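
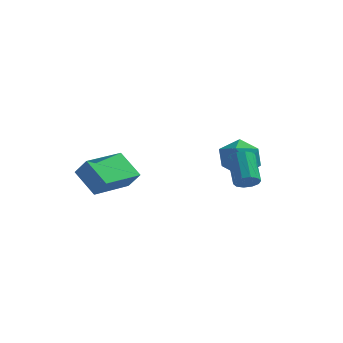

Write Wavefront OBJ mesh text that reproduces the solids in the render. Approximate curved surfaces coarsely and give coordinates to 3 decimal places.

v -4.035 -3.86 -0.241
v -5.075 -3.294 0.68
v -3.177 -2.006 -0.413
v -4.218 -1.44 0.508
v -3.442 -4.06 0.552
v -4.483 -3.494 1.473
v -2.585 -2.206 0.38
v -3.625 -1.64 1.301
v 1.445 -0.128 -0.415
v 1.926 -0.19 -0.079
v 1.376 0.927 0.911
v 0.895 0.988 0.575
v 1.995 0.067 -0.329
v 1.446 1.183 0.661
v 1.854 0.248 -0.612
v 1.305 1.364 0.378
v 1.557 0.286 -0.82
v 1.007 1.402 0.17
v 1.217 0.166 -0.873
v 0.667 1.282 0.117
v 0.964 -0.067 -0.751
v 0.414 1.05 0.239
v 0.894 -0.323 -0.501
v 0.345 0.793 0.489
v 1.035 -0.504 -0.218
v 0.486 0.612 0.772
v 1.333 -0.542 -0.01
v 0.783 0.574 0.98
v 1.673 -0.422 0.043
v 1.123 0.694 1.033
v -0.062 2.823 0.105
v 0.576 2.642 -0.725
v 0.524 1.398 0.865
v 1.162 1.217 0.035
v 1.353 2.037 0.683
v 0.991 2.917 0.213
v 0.109 1.123 -0.073
v -0.253 2.003 -0.543
v 0.682 1.591 -0.835
v 1.45 2.156 -0.368
v -0.35 1.884 0.508
v 0.418 2.449 0.975
f 2 4 1
f 5 2 1
f 1 4 3
f 3 5 1
f 2 8 4
f 6 2 5
f 6 8 2
f 4 8 3
f 7 5 3
f 3 8 7
f 7 6 5
f 8 6 7
f 10 9 13
f 10 13 11
f 11 13 14
f 11 14 12
f 13 9 15
f 13 15 14
f 14 15 16
f 14 16 12
f 15 9 17
f 15 17 16
f 16 17 18
f 16 18 12
f 17 9 19
f 17 19 18
f 18 19 20
f 18 20 12
f 19 9 21
f 19 21 20
f 20 21 22
f 20 22 12
f 21 9 23
f 21 23 22
f 22 23 24
f 22 24 12
f 23 9 25
f 23 25 24
f 24 25 26
f 24 26 12
f 25 9 27
f 25 27 26
f 26 27 28
f 26 28 12
f 27 9 29
f 27 29 28
f 28 29 30
f 28 30 12
f 29 9 10
f 29 10 30
f 30 10 11
f 30 11 12
f 31 42 36
f 31 36 32
f 31 32 38
f 31 38 41
f 31 41 42
f 32 36 40
f 36 42 35
f 42 41 33
f 41 38 37
f 38 32 39
f 34 40 35
f 34 35 33
f 34 33 37
f 34 37 39
f 34 39 40
f 35 40 36
f 33 35 42
f 37 33 41
f 39 37 38
f 40 39 32



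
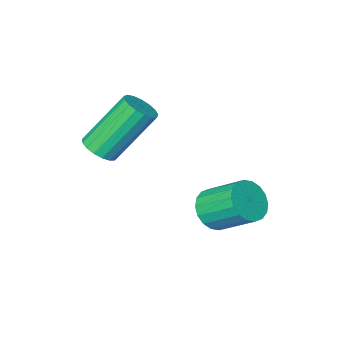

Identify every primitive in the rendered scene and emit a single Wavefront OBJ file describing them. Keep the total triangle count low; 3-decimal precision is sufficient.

v -0.694 1.504 -0.045
v -0.408 1.188 0.234
v -1.399 1.501 1.605
v -1.686 1.816 1.325
v -0.3 1.405 0.262
v -1.291 1.718 1.633
v -0.283 1.645 0.22
v -1.274 1.958 1.591
v -0.36 1.853 0.117
v -1.351 2.165 1.488
v -0.514 1.98 -0.023
v -1.505 2.293 1.347
v -0.709 1.998 -0.168
v -1.7 2.311 1.202
v -0.901 1.903 -0.286
v -1.892 2.216 1.085
v -1.045 1.717 -0.348
v -2.036 2.03 1.023
v -1.11 1.482 -0.341
v -2.101 1.794 1.03
v -1.079 1.251 -0.266
v -2.07 1.564 1.105
v -0.96 1.079 -0.14
v -1.951 1.391 1.23
v -0.78 1.004 0.007
v -1.771 1.316 1.377
v -0.581 1.043 0.142
v -1.572 1.356 1.512
v -2.79 3.375 -1.873
v -2.212 3.565 -1.756
v -2.651 4.455 -1.029
v -3.23 4.265 -1.147
v -2.281 3.713 -1.978
v -2.72 4.602 -1.251
v -2.451 3.794 -2.18
v -2.89 4.683 -1.453
v -2.688 3.792 -2.321
v -3.127 4.681 -1.594
v -2.945 3.707 -2.374
v -3.385 4.597 -1.647
v -3.172 3.557 -2.327
v -3.612 4.447 -1.6
v -3.323 3.371 -2.19
v -3.763 4.26 -1.464
v -3.369 3.185 -1.991
v -3.808 4.075 -1.264
v -3.3 3.038 -1.769
v -3.739 3.927 -1.042
v -3.13 2.957 -1.567
v -3.569 3.846 -0.84
v -2.893 2.959 -1.426
v -3.332 3.848 -0.699
v -2.635 3.043 -1.373
v -3.075 3.933 -0.646
v -2.408 3.193 -1.42
v -2.848 4.083 -0.693
v -2.257 3.38 -1.556
v -2.697 4.269 -0.83
f 2 1 5
f 2 5 3
f 3 5 6
f 3 6 4
f 5 1 7
f 5 7 6
f 6 7 8
f 6 8 4
f 7 1 9
f 7 9 8
f 8 9 10
f 8 10 4
f 9 1 11
f 9 11 10
f 10 11 12
f 10 12 4
f 11 1 13
f 11 13 12
f 12 13 14
f 12 14 4
f 13 1 15
f 13 15 14
f 14 15 16
f 14 16 4
f 15 1 17
f 15 17 16
f 16 17 18
f 16 18 4
f 17 1 19
f 17 19 18
f 18 19 20
f 18 20 4
f 19 1 21
f 19 21 20
f 20 21 22
f 20 22 4
f 21 1 23
f 21 23 22
f 22 23 24
f 22 24 4
f 23 1 25
f 23 25 24
f 24 25 26
f 24 26 4
f 25 1 27
f 25 27 26
f 26 27 28
f 26 28 4
f 27 1 2
f 27 2 28
f 28 2 3
f 28 3 4
f 30 29 33
f 30 33 31
f 31 33 34
f 31 34 32
f 33 29 35
f 33 35 34
f 34 35 36
f 34 36 32
f 35 29 37
f 35 37 36
f 36 37 38
f 36 38 32
f 37 29 39
f 37 39 38
f 38 39 40
f 38 40 32
f 39 29 41
f 39 41 40
f 40 41 42
f 40 42 32
f 41 29 43
f 41 43 42
f 42 43 44
f 42 44 32
f 43 29 45
f 43 45 44
f 44 45 46
f 44 46 32
f 45 29 47
f 45 47 46
f 46 47 48
f 46 48 32
f 47 29 49
f 47 49 48
f 48 49 50
f 48 50 32
f 49 29 51
f 49 51 50
f 50 51 52
f 50 52 32
f 51 29 53
f 51 53 52
f 52 53 54
f 52 54 32
f 53 29 55
f 53 55 54
f 54 55 56
f 54 56 32
f 55 29 57
f 55 57 56
f 56 57 58
f 56 58 32
f 57 29 30
f 57 30 58
f 58 30 31
f 58 31 32



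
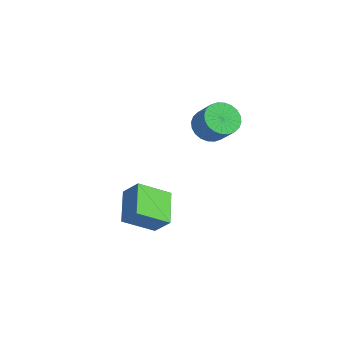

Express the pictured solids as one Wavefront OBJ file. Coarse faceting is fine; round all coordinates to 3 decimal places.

v 2.127 -2.934 -2.539
v 0.898 -1.692 -1.819
v 2.925 -1.549 -3.566
v 1.695 -0.307 -2.846
v 2.925 -2.693 -1.594
v 1.695 -1.451 -0.874
v 3.722 -1.308 -2.621
v 2.493 -0.066 -1.901
v 3.297 1.638 2.513
v 3.955 2.052 1.985
v 4.922 1.937 3.1
v 4.263 1.522 3.627
v 3.801 2.342 2.148
v 4.768 2.227 3.263
v 3.571 2.525 2.367
v 4.537 2.41 3.482
v 3.298 2.573 2.608
v 4.265 2.457 3.723
v 3.026 2.478 2.835
v 3.992 2.363 3.95
v 2.794 2.256 3.012
v 3.761 2.14 4.127
v 2.64 1.939 3.113
v 3.606 1.823 4.228
v 2.585 1.576 3.123
v 3.551 1.461 4.238
v 2.638 1.223 3.04
v 3.605 1.108 4.155
v 2.792 0.933 2.877
v 3.759 0.818 3.992
v 3.023 0.75 2.658
v 3.989 0.635 3.773
v 3.295 0.703 2.417
v 4.262 0.587 3.532
v 3.568 0.797 2.19
v 4.534 0.682 3.305
v 3.799 1.02 2.013
v 4.766 0.904 3.128
v 3.954 1.337 1.912
v 4.92 1.221 3.027
v 4.009 1.699 1.902
v 4.975 1.584 3.017
f 2 4 1
f 5 2 1
f 1 4 3
f 3 5 1
f 2 8 4
f 6 2 5
f 6 8 2
f 4 8 3
f 7 5 3
f 3 8 7
f 7 6 5
f 8 6 7
f 10 9 13
f 10 13 11
f 11 13 14
f 11 14 12
f 13 9 15
f 13 15 14
f 14 15 16
f 14 16 12
f 15 9 17
f 15 17 16
f 16 17 18
f 16 18 12
f 17 9 19
f 17 19 18
f 18 19 20
f 18 20 12
f 19 9 21
f 19 21 20
f 20 21 22
f 20 22 12
f 21 9 23
f 21 23 22
f 22 23 24
f 22 24 12
f 23 9 25
f 23 25 24
f 24 25 26
f 24 26 12
f 25 9 27
f 25 27 26
f 26 27 28
f 26 28 12
f 27 9 29
f 27 29 28
f 28 29 30
f 28 30 12
f 29 9 31
f 29 31 30
f 30 31 32
f 30 32 12
f 31 9 33
f 31 33 32
f 32 33 34
f 32 34 12
f 33 9 35
f 33 35 34
f 34 35 36
f 34 36 12
f 35 9 37
f 35 37 36
f 36 37 38
f 36 38 12
f 37 9 39
f 37 39 38
f 38 39 40
f 38 40 12
f 39 9 41
f 39 41 40
f 40 41 42
f 40 42 12
f 41 9 10
f 41 10 42
f 42 10 11
f 42 11 12



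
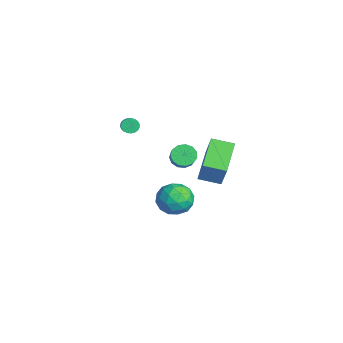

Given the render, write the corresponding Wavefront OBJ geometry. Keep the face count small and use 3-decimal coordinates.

v -2.224 1.396 -0.495
v -1.818 0.972 -1.008
v -1.01 0.839 -0.258
v -1.416 1.264 0.255
v -1.694 1.39 -1.067
v -0.886 1.257 -0.318
v -1.739 1.809 -0.945
v -0.931 1.677 -0.195
v -1.938 2.098 -0.679
v -1.13 1.965 0.07
v -2.227 2.164 -0.355
v -1.419 2.031 0.394
v -2.516 1.986 -0.076
v -1.708 1.853 0.674
v -2.712 1.621 0.071
v -1.904 1.488 0.82
v -2.753 1.185 0.038
v -1.945 1.052 0.787
v -2.626 0.815 -0.164
v -1.818 0.683 0.585
v -2.372 0.631 -0.471
v -1.564 0.498 0.278
v -2.07 0.689 -0.786
v -1.262 0.557 -0.036
v 3.063 0.81 1.377
v 1.42 1.745 2.336
v 3.58 2.021 1.08
v 1.937 2.957 2.039
v 4.123 0.803 3.201
v 2.48 1.739 4.16
v 4.64 2.015 2.904
v 2.997 2.95 3.863
v -0.974 1.103 -2.832
v -0.291 1.294 -1.879
v -0.029 -0.534 -3.181
v 0.654 -0.343 -2.228
v -0.496 -0.605 -2.091
v -1.081 0.406 -1.875
v 0.761 0.354 -3.185
v 0.176 1.365 -2.969
v 0.781 0.831 -2.097
v 0.004 0.238 -1.421
v -0.324 0.522 -3.639
v -1.101 -0.071 -2.963
v -0.716 1.342 -2.325
v 0.396 -0.582 -2.735
v -0.281 -0.737 -2.655
v 0.121 -0.624 -2.095
v -1.18 0.82 -2.323
v -0.778 0.933 -1.763
v -0.899 -0.184 -1.887
v 0.458 -0.173 -3.297
v 0.86 -0.06 -2.737
v -0.441 1.384 -2.965
v -0.039 1.497 -2.405
v 0.579 0.944 -3.173
v 0.316 1.183 -1.893
v 0.872 0.22 -2.098
v 0.934 0.63 -2.66
v 0.591 1.224 -2.533
v -0.141 0.834 -1.495
v 0.415 -0.128 -1.701
v -0.261 -0.282 -1.62
v -0.605 0.312 -1.493
v 0.49 0.562 -1.623
v -0.735 0.888 -3.359
v -0.179 -0.074 -3.565
v 0.285 0.448 -3.567
v -0.059 1.042 -3.44
v -1.192 0.54 -2.962
v -0.636 -0.423 -3.167
v -0.911 -0.464 -2.527
v -1.254 0.13 -2.4
v -0.81 0.198 -3.437
v -4.578 -1.193 1.168
v -4.32 -0.8 0.903
v -2.584 -1.154 2.066
v -2.842 -1.547 2.332
v -4.412 -0.688 1.074
v -2.676 -1.042 2.238
v -4.533 -0.663 1.262
v -2.796 -1.017 2.425
v -4.662 -0.73 1.434
v -2.925 -1.084 2.597
v -4.776 -0.877 1.559
v -3.039 -1.231 2.723
v -4.856 -1.079 1.617
v -3.119 -1.433 2.781
v -4.888 -1.3 1.598
v -3.151 -1.654 2.761
v -4.866 -1.503 1.504
v -3.13 -1.857 2.667
v -4.795 -1.652 1.352
v -3.058 -2.006 2.515
v -4.686 -1.722 1.169
v -2.95 -2.076 2.332
v -4.559 -1.701 0.985
v -2.822 -2.055 2.148
v -4.435 -1.591 0.833
v -2.698 -1.945 1.996
v -4.336 -1.413 0.739
v -2.599 -1.767 1.902
v -4.278 -1.197 0.719
v -2.542 -1.551 1.883
v -4.273 -0.98 0.777
v -2.536 -1.334 1.941
f 2 1 5
f 2 5 3
f 3 5 6
f 3 6 4
f 5 1 7
f 5 7 6
f 6 7 8
f 6 8 4
f 7 1 9
f 7 9 8
f 8 9 10
f 8 10 4
f 9 1 11
f 9 11 10
f 10 11 12
f 10 12 4
f 11 1 13
f 11 13 12
f 12 13 14
f 12 14 4
f 13 1 15
f 13 15 14
f 14 15 16
f 14 16 4
f 15 1 17
f 15 17 16
f 16 17 18
f 16 18 4
f 17 1 19
f 17 19 18
f 18 19 20
f 18 20 4
f 19 1 21
f 19 21 20
f 20 21 22
f 20 22 4
f 21 1 23
f 21 23 22
f 22 23 24
f 22 24 4
f 23 1 2
f 23 2 24
f 24 2 3
f 24 3 4
f 26 28 25
f 29 26 25
f 25 28 27
f 27 29 25
f 26 32 28
f 30 26 29
f 30 32 26
f 28 32 27
f 31 29 27
f 27 32 31
f 31 30 29
f 32 30 31
f 33 70 49
f 70 44 73
f 49 73 38
f 70 73 49
f 33 49 45
f 49 38 50
f 45 50 34
f 49 50 45
f 33 45 54
f 45 34 55
f 54 55 40
f 45 55 54
f 33 54 66
f 54 40 69
f 66 69 43
f 54 69 66
f 33 66 70
f 66 43 74
f 70 74 44
f 66 74 70
f 34 50 61
f 50 38 64
f 61 64 42
f 50 64 61
f 38 73 51
f 73 44 72
f 51 72 37
f 73 72 51
f 44 74 71
f 74 43 67
f 71 67 35
f 74 67 71
f 43 69 68
f 69 40 56
f 68 56 39
f 69 56 68
f 40 55 60
f 55 34 57
f 60 57 41
f 55 57 60
f 36 62 48
f 62 42 63
f 48 63 37
f 62 63 48
f 36 48 46
f 48 37 47
f 46 47 35
f 48 47 46
f 36 46 53
f 46 35 52
f 53 52 39
f 46 52 53
f 36 53 58
f 53 39 59
f 58 59 41
f 53 59 58
f 36 58 62
f 58 41 65
f 62 65 42
f 58 65 62
f 37 63 51
f 63 42 64
f 51 64 38
f 63 64 51
f 35 47 71
f 47 37 72
f 71 72 44
f 47 72 71
f 39 52 68
f 52 35 67
f 68 67 43
f 52 67 68
f 41 59 60
f 59 39 56
f 60 56 40
f 59 56 60
f 42 65 61
f 65 41 57
f 61 57 34
f 65 57 61
f 76 75 79
f 76 79 77
f 77 79 80
f 77 80 78
f 79 75 81
f 79 81 80
f 80 81 82
f 80 82 78
f 81 75 83
f 81 83 82
f 82 83 84
f 82 84 78
f 83 75 85
f 83 85 84
f 84 85 86
f 84 86 78
f 85 75 87
f 85 87 86
f 86 87 88
f 86 88 78
f 87 75 89
f 87 89 88
f 88 89 90
f 88 90 78
f 89 75 91
f 89 91 90
f 90 91 92
f 90 92 78
f 91 75 93
f 91 93 92
f 92 93 94
f 92 94 78
f 93 75 95
f 93 95 94
f 94 95 96
f 94 96 78
f 95 75 97
f 95 97 96
f 96 97 98
f 96 98 78
f 97 75 99
f 97 99 98
f 98 99 100
f 98 100 78
f 99 75 101
f 99 101 100
f 100 101 102
f 100 102 78
f 101 75 103
f 101 103 102
f 102 103 104
f 102 104 78
f 103 75 105
f 103 105 104
f 104 105 106
f 104 106 78
f 105 75 76
f 105 76 106
f 106 76 77
f 106 77 78



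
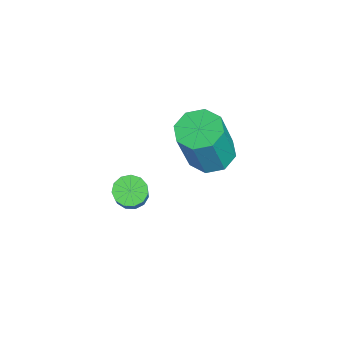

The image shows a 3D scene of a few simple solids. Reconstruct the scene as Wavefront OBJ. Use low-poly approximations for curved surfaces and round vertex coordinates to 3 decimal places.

v -0.079 1.095 -0.56
v 0.213 1.486 -0.79
v 1.552 1.496 0.93
v 1.259 1.105 1.16
v -0 1.626 -0.625
v 1.338 1.635 1.096
v -0.239 1.597 -0.438
v 1.099 1.606 1.282
v -0.428 1.408 -0.291
v 0.911 1.418 1.429
v -0.505 1.121 -0.229
v 0.834 1.13 1.491
v -0.448 0.825 -0.272
v 0.891 0.834 1.448
v -0.273 0.615 -0.407
v 1.066 0.624 1.314
v -0.037 0.558 -0.59
v 1.302 0.567 1.13
v 0.185 0.671 -0.764
v 1.524 0.68 0.956
v 0.324 0.919 -0.873
v 1.663 0.928 0.847
v 0.334 1.223 -0.883
v 1.673 1.232 0.838
v -2.719 3.577 -1.306
v -1.969 3.381 -1.575
v -1.392 2.967 0.337
v -2.141 3.163 0.606
v -2.02 3.989 -1.428
v -1.443 3.575 0.484
v -2.48 4.356 -1.21
v -1.903 3.942 0.703
v -3.08 4.266 -1.048
v -2.503 3.852 0.864
v -3.468 3.773 -1.037
v -2.891 3.359 0.875
v -3.417 3.165 -1.184
v -2.84 2.751 0.728
v -2.957 2.798 -1.403
v -2.38 2.384 0.51
v -2.357 2.888 -1.564
v -1.78 2.474 0.348
f 2 1 5
f 2 5 3
f 3 5 6
f 3 6 4
f 5 1 7
f 5 7 6
f 6 7 8
f 6 8 4
f 7 1 9
f 7 9 8
f 8 9 10
f 8 10 4
f 9 1 11
f 9 11 10
f 10 11 12
f 10 12 4
f 11 1 13
f 11 13 12
f 12 13 14
f 12 14 4
f 13 1 15
f 13 15 14
f 14 15 16
f 14 16 4
f 15 1 17
f 15 17 16
f 16 17 18
f 16 18 4
f 17 1 19
f 17 19 18
f 18 19 20
f 18 20 4
f 19 1 21
f 19 21 20
f 20 21 22
f 20 22 4
f 21 1 23
f 21 23 22
f 22 23 24
f 22 24 4
f 23 1 2
f 23 2 24
f 24 2 3
f 24 3 4
f 26 25 29
f 26 29 27
f 27 29 30
f 27 30 28
f 29 25 31
f 29 31 30
f 30 31 32
f 30 32 28
f 31 25 33
f 31 33 32
f 32 33 34
f 32 34 28
f 33 25 35
f 33 35 34
f 34 35 36
f 34 36 28
f 35 25 37
f 35 37 36
f 36 37 38
f 36 38 28
f 37 25 39
f 37 39 38
f 38 39 40
f 38 40 28
f 39 25 41
f 39 41 40
f 40 41 42
f 40 42 28
f 41 25 26
f 41 26 42
f 42 26 27
f 42 27 28



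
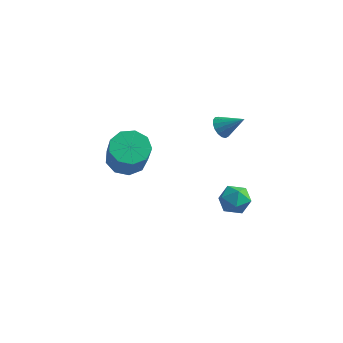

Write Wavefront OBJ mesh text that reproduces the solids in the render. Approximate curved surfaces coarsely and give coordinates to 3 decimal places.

v 3.286 -0.354 1.289
v 3.588 -0.633 0.955
v 4.174 -0.186 1.951
v 3.607 -0.395 0.869
v 3.553 -0.148 0.88
v 3.437 0.053 0.984
v 3.287 0.16 1.158
v 3.137 0.15 1.362
v 3.021 0.024 1.549
v 2.965 -0.188 1.677
v 2.984 -0.438 1.716
v 3.071 -0.669 1.657
v 3.208 -0.827 1.513
v 3.363 -0.877 1.319
v 3.5 -0.807 1.117
v 2.805 0.657 -4.124
v 3.194 1.306 -4.142
v 3.826 0.054 -3.818
v 4.215 0.703 -3.836
v 3.701 0.585 -3.292
v 3.07 0.957 -3.482
v 3.95 0.403 -4.478
v 3.319 0.775 -4.668
v 3.901 1.149 -4.361
v 3.748 1.261 -3.628
v 3.272 0.099 -4.332
v 3.119 0.211 -3.599
v -0.223 -1.564 -0.877
v 0.173 -2.176 -1.314
v 0.659 -2.829 0.04
v 0.263 -2.216 0.477
v 0.534 -1.728 -1.228
v 1.019 -2.381 0.126
v 0.54 -1.204 -0.977
v 1.026 -1.856 0.377
v 0.19 -0.847 -0.68
v 0.676 -1.5 0.674
v -0.354 -0.826 -0.475
v 0.132 -1.479 0.879
v -0.836 -1.15 -0.458
v -0.35 -1.803 0.896
v -1.032 -1.668 -0.637
v -0.546 -2.32 0.717
v -0.849 -2.136 -0.929
v -0.363 -2.789 0.426
v -0.373 -2.337 -1.196
v 0.113 -2.99 0.158
f 2 1 4
f 2 4 3
f 4 1 5
f 4 5 3
f 5 1 6
f 5 6 3
f 6 1 7
f 6 7 3
f 7 1 8
f 7 8 3
f 8 1 9
f 8 9 3
f 9 1 10
f 9 10 3
f 10 1 11
f 10 11 3
f 11 1 12
f 11 12 3
f 12 1 13
f 12 13 3
f 13 1 14
f 13 14 3
f 14 1 15
f 14 15 3
f 15 1 2
f 15 2 3
f 16 27 21
f 16 21 17
f 16 17 23
f 16 23 26
f 16 26 27
f 17 21 25
f 21 27 20
f 27 26 18
f 26 23 22
f 23 17 24
f 19 25 20
f 19 20 18
f 19 18 22
f 19 22 24
f 19 24 25
f 20 25 21
f 18 20 27
f 22 18 26
f 24 22 23
f 25 24 17
f 29 28 32
f 29 32 30
f 30 32 33
f 30 33 31
f 32 28 34
f 32 34 33
f 33 34 35
f 33 35 31
f 34 28 36
f 34 36 35
f 35 36 37
f 35 37 31
f 36 28 38
f 36 38 37
f 37 38 39
f 37 39 31
f 38 28 40
f 38 40 39
f 39 40 41
f 39 41 31
f 40 28 42
f 40 42 41
f 41 42 43
f 41 43 31
f 42 28 44
f 42 44 43
f 43 44 45
f 43 45 31
f 44 28 46
f 44 46 45
f 45 46 47
f 45 47 31
f 46 28 29
f 46 29 47
f 47 29 30
f 47 30 31



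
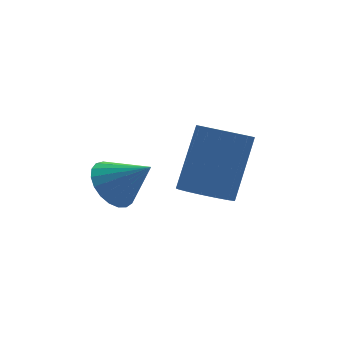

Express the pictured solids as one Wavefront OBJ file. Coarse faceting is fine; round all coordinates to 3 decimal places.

v -1.883 2.488 -3.008
v -1.488 2.222 -3.575
v -1.097 1.952 -2.212
v -1.353 2.494 -3.525
v -1.31 2.765 -3.386
v -1.366 2.988 -3.181
v -1.511 3.125 -2.947
v -1.72 3.151 -2.723
v -1.958 3.062 -2.548
v -2.182 2.875 -2.453
v -2.355 2.62 -2.454
v -2.446 2.342 -2.551
v -2.439 2.09 -2.727
v -2.337 1.906 -2.951
v -2.156 1.823 -3.186
v -1.927 1.855 -3.39
v -1.691 1.996 -3.527
v 0.079 1.429 -3.069
v 0.501 1.848 -3.475
v 1.242 2.63 -1.897
v 0.821 2.211 -1.491
v 0.215 2.035 -3.433
v 0.956 2.817 -1.856
v -0.102 2.083 -3.308
v 0.639 2.865 -1.73
v -0.378 1.982 -3.128
v 0.363 2.764 -1.55
v -0.549 1.754 -2.934
v 0.192 2.535 -1.357
v -0.576 1.451 -2.771
v 0.165 2.233 -1.194
v -0.453 1.143 -2.677
v 0.288 1.925 -1.1
v -0.208 0.901 -2.672
v 0.533 1.683 -1.095
v 0.103 0.78 -2.758
v 0.844 1.562 -1.181
v 0.409 0.807 -2.915
v 1.15 1.589 -1.338
v 0.639 0.977 -3.108
v 1.38 1.759 -1.53
v 0.741 1.251 -3.291
v 1.482 2.033 -1.714
v 0.691 1.565 -3.423
v 1.432 2.347 -1.846
f 2 1 4
f 2 4 3
f 4 1 5
f 4 5 3
f 5 1 6
f 5 6 3
f 6 1 7
f 6 7 3
f 7 1 8
f 7 8 3
f 8 1 9
f 8 9 3
f 9 1 10
f 9 10 3
f 10 1 11
f 10 11 3
f 11 1 12
f 11 12 3
f 12 1 13
f 12 13 3
f 13 1 14
f 13 14 3
f 14 1 15
f 14 15 3
f 15 1 16
f 15 16 3
f 16 1 17
f 16 17 3
f 17 1 2
f 17 2 3
f 19 18 22
f 19 22 20
f 20 22 23
f 20 23 21
f 22 18 24
f 22 24 23
f 23 24 25
f 23 25 21
f 24 18 26
f 24 26 25
f 25 26 27
f 25 27 21
f 26 18 28
f 26 28 27
f 27 28 29
f 27 29 21
f 28 18 30
f 28 30 29
f 29 30 31
f 29 31 21
f 30 18 32
f 30 32 31
f 31 32 33
f 31 33 21
f 32 18 34
f 32 34 33
f 33 34 35
f 33 35 21
f 34 18 36
f 34 36 35
f 35 36 37
f 35 37 21
f 36 18 38
f 36 38 37
f 37 38 39
f 37 39 21
f 38 18 40
f 38 40 39
f 39 40 41
f 39 41 21
f 40 18 42
f 40 42 41
f 41 42 43
f 41 43 21
f 42 18 44
f 42 44 43
f 43 44 45
f 43 45 21
f 44 18 19
f 44 19 45
f 45 19 20
f 45 20 21



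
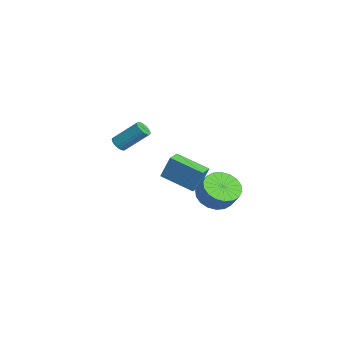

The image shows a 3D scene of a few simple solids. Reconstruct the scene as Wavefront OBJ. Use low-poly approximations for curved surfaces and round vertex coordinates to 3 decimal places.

v -1.47 -0.387 -0.755
v -1.248 0.073 0.634
v -0.187 0.984 -1.414
v 0.035 1.444 -0.024
v -0.855 -0.924 -0.676
v -0.633 -0.464 0.714
v 0.428 0.447 -1.334
v 0.65 0.907 0.055
v -3.933 -2.36 0.349
v -3.55 -2.195 0.038
v -3.085 -0.935 1.28
v -3.467 -1.1 1.591
v -3.704 -2.078 -0.023
v -3.238 -0.817 1.219
v -3.893 -2.004 -0.028
v -3.427 -0.743 1.214
v -4.088 -1.984 0.025
v -3.622 -0.723 1.267
v -4.259 -2.022 0.127
v -3.793 -0.761 1.369
v -4.381 -2.111 0.263
v -3.915 -0.85 1.505
v -4.434 -2.238 0.412
v -3.969 -0.977 1.654
v -4.411 -2.383 0.551
v -3.946 -1.122 1.793
v -4.315 -2.525 0.66
v -3.85 -1.265 1.902
v -4.162 -2.643 0.721
v -3.696 -1.382 1.963
v -3.973 -2.717 0.726
v -3.507 -1.456 1.968
v -3.778 -2.737 0.673
v -3.312 -1.476 1.915
v -3.607 -2.699 0.571
v -3.141 -1.438 1.813
v -3.485 -2.61 0.435
v -3.019 -1.349 1.677
v -3.431 -2.483 0.286
v -2.966 -1.222 1.528
v -3.454 -2.338 0.147
v -2.989 -1.077 1.389
v 2.66 0.917 -0.484
v 3.451 1.195 -1.098
v 4.092 1.421 -0.17
v 3.3 1.143 0.444
v 3.223 1.593 -1.038
v 3.864 1.819 -0.11
v 2.883 1.857 -0.868
v 3.524 2.084 0.06
v 2.499 1.935 -0.621
v 3.14 2.161 0.306
v 2.147 1.811 -0.348
v 2.787 2.038 0.58
v 1.896 1.51 -0.102
v 2.537 1.737 0.826
v 1.797 1.092 0.069
v 2.437 1.318 0.997
v 1.868 0.639 0.13
v 2.509 0.865 1.058
v 2.096 0.241 0.07
v 2.737 0.467 0.998
v 2.436 -0.024 -0.1
v 3.077 0.203 0.828
v 2.82 -0.101 -0.346
v 3.461 0.125 0.581
v 3.173 0.022 -0.62
v 3.813 0.249 0.308
v 3.423 0.323 -0.866
v 4.064 0.55 0.062
v 3.523 0.742 -1.037
v 4.163 0.968 -0.109
f 2 4 1
f 5 2 1
f 1 4 3
f 3 5 1
f 2 8 4
f 6 2 5
f 6 8 2
f 4 8 3
f 7 5 3
f 3 8 7
f 7 6 5
f 8 6 7
f 10 9 13
f 10 13 11
f 11 13 14
f 11 14 12
f 13 9 15
f 13 15 14
f 14 15 16
f 14 16 12
f 15 9 17
f 15 17 16
f 16 17 18
f 16 18 12
f 17 9 19
f 17 19 18
f 18 19 20
f 18 20 12
f 19 9 21
f 19 21 20
f 20 21 22
f 20 22 12
f 21 9 23
f 21 23 22
f 22 23 24
f 22 24 12
f 23 9 25
f 23 25 24
f 24 25 26
f 24 26 12
f 25 9 27
f 25 27 26
f 26 27 28
f 26 28 12
f 27 9 29
f 27 29 28
f 28 29 30
f 28 30 12
f 29 9 31
f 29 31 30
f 30 31 32
f 30 32 12
f 31 9 33
f 31 33 32
f 32 33 34
f 32 34 12
f 33 9 35
f 33 35 34
f 34 35 36
f 34 36 12
f 35 9 37
f 35 37 36
f 36 37 38
f 36 38 12
f 37 9 39
f 37 39 38
f 38 39 40
f 38 40 12
f 39 9 41
f 39 41 40
f 40 41 42
f 40 42 12
f 41 9 10
f 41 10 42
f 42 10 11
f 42 11 12
f 44 43 47
f 44 47 45
f 45 47 48
f 45 48 46
f 47 43 49
f 47 49 48
f 48 49 50
f 48 50 46
f 49 43 51
f 49 51 50
f 50 51 52
f 50 52 46
f 51 43 53
f 51 53 52
f 52 53 54
f 52 54 46
f 53 43 55
f 53 55 54
f 54 55 56
f 54 56 46
f 55 43 57
f 55 57 56
f 56 57 58
f 56 58 46
f 57 43 59
f 57 59 58
f 58 59 60
f 58 60 46
f 59 43 61
f 59 61 60
f 60 61 62
f 60 62 46
f 61 43 63
f 61 63 62
f 62 63 64
f 62 64 46
f 63 43 65
f 63 65 64
f 64 65 66
f 64 66 46
f 65 43 67
f 65 67 66
f 66 67 68
f 66 68 46
f 67 43 69
f 67 69 68
f 68 69 70
f 68 70 46
f 69 43 71
f 69 71 70
f 70 71 72
f 70 72 46
f 71 43 44
f 71 44 72
f 72 44 45
f 72 45 46



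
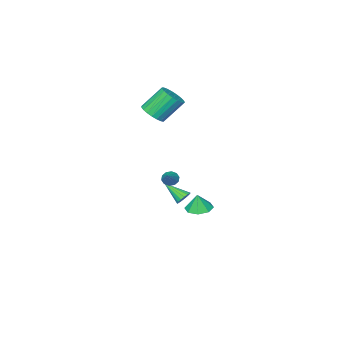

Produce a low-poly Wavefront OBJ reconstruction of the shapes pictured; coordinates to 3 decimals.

v 1.862 3.924 -1.329
v 2.432 3.325 -1.405
v 2.018 3.936 -0.251
v 2.684 3.907 -1.447
v 2.454 4.499 -1.421
v 1.878 4.754 -1.341
v 1.292 4.523 -1.254
v 1.041 3.941 -1.211
v 1.271 3.349 -1.238
v 1.847 3.094 -1.318
v 2.715 2.442 0.716
v 2.963 2.622 0.296
v 3.545 3.138 1.504
v 2.725 2.826 0.366
v 2.483 2.883 0.57
v 2.33 2.772 0.83
v 2.324 2.534 1.046
v 2.467 2.261 1.136
v 2.705 2.057 1.066
v 2.947 2 0.862
v 3.1 2.111 0.602
v 3.106 2.349 0.386
v -1.612 -4.181 2.199
v -1.031 -4.538 2.786
v -2.127 -3.916 4.248
v -2.708 -3.559 3.661
v -0.894 -4.192 2.742
v -1.99 -3.571 4.204
v -0.882 -3.845 2.604
v -1.978 -3.223 4.066
v -0.995 -3.555 2.395
v -2.091 -2.934 3.857
v -1.216 -3.374 2.153
v -2.312 -2.753 3.615
v -1.504 -3.332 1.919
v -2.601 -2.711 3.381
v -1.812 -3.437 1.733
v -2.908 -2.816 3.195
v -2.085 -3.671 1.628
v -3.181 -3.049 3.09
v -2.276 -3.992 1.621
v -3.372 -3.371 3.083
v -2.352 -4.347 1.715
v -3.448 -3.725 3.177
v -2.3 -4.672 1.892
v -3.397 -4.051 3.354
v -2.13 -4.913 2.122
v -3.226 -4.291 3.584
v -1.869 -5.027 2.366
v -2.966 -4.405 3.828
v -1.565 -4.995 2.58
v -2.661 -4.373 4.042
v -1.268 -4.822 2.729
v -2.364 -4.2 4.191
v -1.986 -1.772 -4.258
v -1.468 -1.788 -4.518
v -1.554 -3.048 -3.322
v -1.429 -1.617 -4.303
v -1.518 -1.481 -4.078
v -1.714 -1.413 -3.893
v -1.972 -1.426 -3.793
v -2.234 -1.519 -3.799
v -2.438 -1.67 -3.91
v -2.539 -1.844 -4.101
v -2.514 -2.002 -4.328
v -2.367 -2.107 -4.539
v -2.133 -2.136 -4.685
v -1.865 -2.081 -4.734
v -1.625 -1.955 -4.674
f 2 1 4
f 2 4 3
f 4 1 5
f 4 5 3
f 5 1 6
f 5 6 3
f 6 1 7
f 6 7 3
f 7 1 8
f 7 8 3
f 8 1 9
f 8 9 3
f 9 1 10
f 9 10 3
f 10 1 2
f 10 2 3
f 12 11 14
f 12 14 13
f 14 11 15
f 14 15 13
f 15 11 16
f 15 16 13
f 16 11 17
f 16 17 13
f 17 11 18
f 17 18 13
f 18 11 19
f 18 19 13
f 19 11 20
f 19 20 13
f 20 11 21
f 20 21 13
f 21 11 22
f 21 22 13
f 22 11 12
f 22 12 13
f 24 23 27
f 24 27 25
f 25 27 28
f 25 28 26
f 27 23 29
f 27 29 28
f 28 29 30
f 28 30 26
f 29 23 31
f 29 31 30
f 30 31 32
f 30 32 26
f 31 23 33
f 31 33 32
f 32 33 34
f 32 34 26
f 33 23 35
f 33 35 34
f 34 35 36
f 34 36 26
f 35 23 37
f 35 37 36
f 36 37 38
f 36 38 26
f 37 23 39
f 37 39 38
f 38 39 40
f 38 40 26
f 39 23 41
f 39 41 40
f 40 41 42
f 40 42 26
f 41 23 43
f 41 43 42
f 42 43 44
f 42 44 26
f 43 23 45
f 43 45 44
f 44 45 46
f 44 46 26
f 45 23 47
f 45 47 46
f 46 47 48
f 46 48 26
f 47 23 49
f 47 49 48
f 48 49 50
f 48 50 26
f 49 23 51
f 49 51 50
f 50 51 52
f 50 52 26
f 51 23 53
f 51 53 52
f 52 53 54
f 52 54 26
f 53 23 24
f 53 24 54
f 54 24 25
f 54 25 26
f 56 55 58
f 56 58 57
f 58 55 59
f 58 59 57
f 59 55 60
f 59 60 57
f 60 55 61
f 60 61 57
f 61 55 62
f 61 62 57
f 62 55 63
f 62 63 57
f 63 55 64
f 63 64 57
f 64 55 65
f 64 65 57
f 65 55 66
f 65 66 57
f 66 55 67
f 66 67 57
f 67 55 68
f 67 68 57
f 68 55 69
f 68 69 57
f 69 55 56
f 69 56 57



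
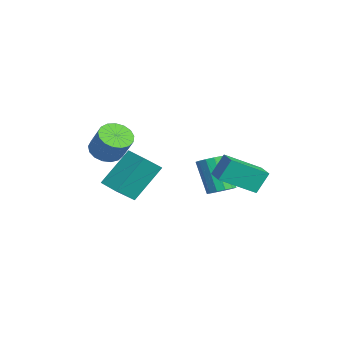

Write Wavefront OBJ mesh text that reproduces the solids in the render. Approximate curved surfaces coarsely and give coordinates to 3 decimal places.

v -2.347 1.714 -4.057
v -1.894 2.108 -3.717
v -2.821 1.781 -2.103
v -3.273 1.386 -2.443
v -2.18 2.345 -3.834
v -3.107 2.018 -2.219
v -2.519 2.381 -4.021
v -3.445 2.054 -2.406
v -2.803 2.205 -4.22
v -3.73 1.878 -2.605
v -2.942 1.873 -4.367
v -3.869 1.546 -2.752
v -2.892 1.491 -4.416
v -3.819 1.164 -2.801
v -2.669 1.179 -4.351
v -3.596 0.852 -2.736
v -2.344 1.037 -4.193
v -3.271 0.71 -2.578
v -2.019 1.11 -3.992
v -2.946 0.783 -2.377
v -1.798 1.374 -3.811
v -2.725 1.047 -2.197
v -1.752 1.746 -3.709
v -2.679 1.419 -2.095
v -1.423 -3.053 -3.241
v -0.94 -3.937 -2.389
v -1.917 -1.754 -1.613
v -1.433 -2.639 -0.761
v -0.387 -2.561 -3.319
v 0.097 -3.446 -2.467
v -0.88 -1.263 -1.691
v -0.397 -2.147 -0.839
v -0.353 2.47 -2.952
v -0.322 0.788 -1.986
v -0.518 3.065 -1.911
v -0.487 1.383 -0.945
v 0.707 2.557 -2.835
v 0.738 0.875 -1.869
v 0.542 3.152 -1.794
v 0.573 1.47 -0.828
v -2.874 -3.399 -1.281
v -2.202 -3.294 -1.758
v -1.415 -2.957 -0.576
v -2.086 -3.061 -0.099
v -2.37 -2.934 -1.749
v -1.582 -2.597 -0.567
v -2.652 -2.68 -1.633
v -1.865 -2.343 -0.451
v -2.986 -2.591 -1.437
v -2.198 -2.254 -0.254
v -3.294 -2.687 -1.204
v -2.506 -2.35 -0.022
v -3.505 -2.946 -0.99
v -2.718 -2.608 0.193
v -3.572 -3.308 -0.842
v -2.785 -2.971 0.34
v -3.479 -3.691 -0.795
v -2.692 -3.354 0.388
v -3.247 -4.008 -0.859
v -2.46 -3.67 0.324
v -2.93 -4.184 -1.02
v -2.142 -3.847 0.163
v -2.6 -4.181 -1.241
v -1.812 -3.844 -0.058
v -2.332 -3.998 -1.471
v -1.545 -3.661 -0.288
v -2.189 -3.678 -1.657
v -1.401 -3.341 -0.475
f 2 1 5
f 2 5 3
f 3 5 6
f 3 6 4
f 5 1 7
f 5 7 6
f 6 7 8
f 6 8 4
f 7 1 9
f 7 9 8
f 8 9 10
f 8 10 4
f 9 1 11
f 9 11 10
f 10 11 12
f 10 12 4
f 11 1 13
f 11 13 12
f 12 13 14
f 12 14 4
f 13 1 15
f 13 15 14
f 14 15 16
f 14 16 4
f 15 1 17
f 15 17 16
f 16 17 18
f 16 18 4
f 17 1 19
f 17 19 18
f 18 19 20
f 18 20 4
f 19 1 21
f 19 21 20
f 20 21 22
f 20 22 4
f 21 1 23
f 21 23 22
f 22 23 24
f 22 24 4
f 23 1 2
f 23 2 24
f 24 2 3
f 24 3 4
f 26 28 25
f 29 26 25
f 25 28 27
f 27 29 25
f 26 32 28
f 30 26 29
f 30 32 26
f 28 32 27
f 31 29 27
f 27 32 31
f 31 30 29
f 32 30 31
f 34 36 33
f 37 34 33
f 33 36 35
f 35 37 33
f 34 40 36
f 38 34 37
f 38 40 34
f 36 40 35
f 39 37 35
f 35 40 39
f 39 38 37
f 40 38 39
f 42 41 45
f 42 45 43
f 43 45 46
f 43 46 44
f 45 41 47
f 45 47 46
f 46 47 48
f 46 48 44
f 47 41 49
f 47 49 48
f 48 49 50
f 48 50 44
f 49 41 51
f 49 51 50
f 50 51 52
f 50 52 44
f 51 41 53
f 51 53 52
f 52 53 54
f 52 54 44
f 53 41 55
f 53 55 54
f 54 55 56
f 54 56 44
f 55 41 57
f 55 57 56
f 56 57 58
f 56 58 44
f 57 41 59
f 57 59 58
f 58 59 60
f 58 60 44
f 59 41 61
f 59 61 60
f 60 61 62
f 60 62 44
f 61 41 63
f 61 63 62
f 62 63 64
f 62 64 44
f 63 41 65
f 63 65 64
f 64 65 66
f 64 66 44
f 65 41 67
f 65 67 66
f 66 67 68
f 66 68 44
f 67 41 42
f 67 42 68
f 68 42 43
f 68 43 44



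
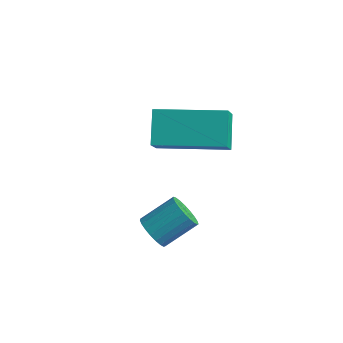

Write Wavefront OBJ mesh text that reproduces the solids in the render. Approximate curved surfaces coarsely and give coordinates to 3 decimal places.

v -1.056 -1.727 -0.292
v -0.754 -1.607 -0.736
v -0.183 -0.812 -0.132
v -0.484 -0.933 0.312
v -0.931 -1.463 -0.758
v -0.359 -0.669 -0.154
v -1.129 -1.365 -0.699
v -0.557 -0.571 -0.095
v -1.314 -1.33 -0.57
v -0.743 -0.535 0.034
v -1.455 -1.363 -0.393
v -0.884 -0.568 0.211
v -1.527 -1.459 -0.199
v -0.956 -0.665 0.405
v -1.517 -1.602 -0.02
v -0.946 -0.807 0.584
v -1.428 -1.766 0.111
v -0.856 -0.972 0.715
v -1.274 -1.924 0.173
v -0.702 -1.129 0.777
v -1.082 -2.047 0.154
v -0.511 -1.253 0.758
v -0.886 -2.116 0.059
v -0.315 -1.321 0.663
v -0.719 -2.117 -0.098
v -0.148 -1.322 0.506
v -0.611 -2.05 -0.288
v -0.039 -1.256 0.316
v -0.579 -1.928 -0.479
v -0.008 -1.134 0.125
v -0.63 -1.771 -0.637
v -0.058 -0.977 -0.033
v -2.27 0.167 1.393
v -2.701 0.969 2.144
v -2.501 0.834 0.549
v -2.932 1.636 1.3
v -0.348 1.044 1.56
v -0.779 1.846 2.311
v -0.579 1.711 0.716
v -1.01 2.513 1.467
f 2 1 5
f 2 5 3
f 3 5 6
f 3 6 4
f 5 1 7
f 5 7 6
f 6 7 8
f 6 8 4
f 7 1 9
f 7 9 8
f 8 9 10
f 8 10 4
f 9 1 11
f 9 11 10
f 10 11 12
f 10 12 4
f 11 1 13
f 11 13 12
f 12 13 14
f 12 14 4
f 13 1 15
f 13 15 14
f 14 15 16
f 14 16 4
f 15 1 17
f 15 17 16
f 16 17 18
f 16 18 4
f 17 1 19
f 17 19 18
f 18 19 20
f 18 20 4
f 19 1 21
f 19 21 20
f 20 21 22
f 20 22 4
f 21 1 23
f 21 23 22
f 22 23 24
f 22 24 4
f 23 1 25
f 23 25 24
f 24 25 26
f 24 26 4
f 25 1 27
f 25 27 26
f 26 27 28
f 26 28 4
f 27 1 29
f 27 29 28
f 28 29 30
f 28 30 4
f 29 1 31
f 29 31 30
f 30 31 32
f 30 32 4
f 31 1 2
f 31 2 32
f 32 2 3
f 32 3 4
f 34 36 33
f 37 34 33
f 33 36 35
f 35 37 33
f 34 40 36
f 38 34 37
f 38 40 34
f 36 40 35
f 39 37 35
f 35 40 39
f 39 38 37
f 40 38 39



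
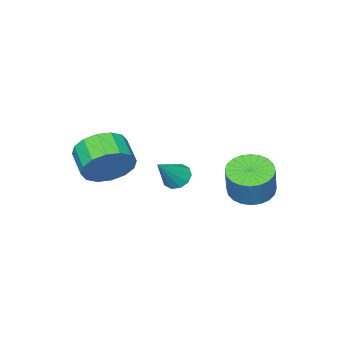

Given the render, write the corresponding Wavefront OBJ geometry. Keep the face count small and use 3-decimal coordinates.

v 1.303 -3.126 -0.625
v 1.89 -3.743 -1.289
v 1.385 -4.751 -0.799
v 0.797 -4.134 -0.135
v 2.206 -3.679 -0.833
v 1.701 -4.688 -0.342
v 2.281 -3.468 -0.32
v 1.775 -4.476 0.17
v 2.093 -3.164 0.11
v 1.588 -4.173 0.6
v 1.693 -2.851 0.343
v 1.188 -3.859 0.834
v 1.189 -2.611 0.317
v 0.684 -3.619 0.808
v 0.715 -2.509 0.039
v 0.21 -3.517 0.529
v 0.399 -2.572 -0.418
v -0.106 -3.581 0.073
v 0.325 -2.784 -0.93
v -0.181 -3.792 -0.44
v 0.512 -3.087 -1.36
v 0.007 -4.096 -0.87
v 0.912 -3.401 -1.594
v 0.407 -4.409 -1.103
v 1.416 -3.641 -1.568
v 0.911 -4.649 -1.077
v 0.23 -0.666 -0.541
v 0.508 -0.207 -0.83
v 1.29 -0.614 0.561
v 0.255 -0.058 -0.594
v -0.008 -0.142 -0.336
v -0.18 -0.426 -0.157
v -0.196 -0.801 -0.125
v -0.049 -1.124 -0.251
v 0.204 -1.273 -0.488
v 0.467 -1.189 -0.745
v 0.639 -0.906 -0.924
v 0.655 -0.53 -0.957
v -2.832 0.285 -2.152
v -1.995 0.548 -2.49
v -1.55 0.857 -1.145
v -2.388 0.595 -0.808
v -2.18 0.865 -2.502
v -1.735 1.174 -1.157
v -2.464 1.093 -2.46
v -2.019 1.403 -1.115
v -2.804 1.199 -2.372
v -2.359 1.508 -1.027
v -3.148 1.165 -2.251
v -2.703 1.475 -0.906
v -3.444 0.998 -2.114
v -3 1.307 -0.769
v -3.648 0.722 -1.983
v -3.203 1.031 -0.638
v -3.727 0.379 -1.878
v -3.282 0.689 -0.533
v -3.67 0.023 -1.815
v -3.225 0.332 -0.47
v -3.485 -0.294 -1.803
v -3.04 0.015 -0.458
v -3.201 -0.523 -1.845
v -2.756 -0.213 -0.5
v -2.861 -0.628 -1.933
v -2.416 -0.319 -0.588
v -2.517 -0.595 -2.054
v -2.072 -0.285 -0.709
v -2.22 -0.427 -2.191
v -1.776 -0.118 -0.846
v -2.017 -0.151 -2.322
v -1.572 0.158 -0.977
v -1.938 0.191 -2.427
v -1.493 0.501 -1.082
f 2 1 5
f 2 5 3
f 3 5 6
f 3 6 4
f 5 1 7
f 5 7 6
f 6 7 8
f 6 8 4
f 7 1 9
f 7 9 8
f 8 9 10
f 8 10 4
f 9 1 11
f 9 11 10
f 10 11 12
f 10 12 4
f 11 1 13
f 11 13 12
f 12 13 14
f 12 14 4
f 13 1 15
f 13 15 14
f 14 15 16
f 14 16 4
f 15 1 17
f 15 17 16
f 16 17 18
f 16 18 4
f 17 1 19
f 17 19 18
f 18 19 20
f 18 20 4
f 19 1 21
f 19 21 20
f 20 21 22
f 20 22 4
f 21 1 23
f 21 23 22
f 22 23 24
f 22 24 4
f 23 1 25
f 23 25 24
f 24 25 26
f 24 26 4
f 25 1 2
f 25 2 26
f 26 2 3
f 26 3 4
f 28 27 30
f 28 30 29
f 30 27 31
f 30 31 29
f 31 27 32
f 31 32 29
f 32 27 33
f 32 33 29
f 33 27 34
f 33 34 29
f 34 27 35
f 34 35 29
f 35 27 36
f 35 36 29
f 36 27 37
f 36 37 29
f 37 27 38
f 37 38 29
f 38 27 28
f 38 28 29
f 40 39 43
f 40 43 41
f 41 43 44
f 41 44 42
f 43 39 45
f 43 45 44
f 44 45 46
f 44 46 42
f 45 39 47
f 45 47 46
f 46 47 48
f 46 48 42
f 47 39 49
f 47 49 48
f 48 49 50
f 48 50 42
f 49 39 51
f 49 51 50
f 50 51 52
f 50 52 42
f 51 39 53
f 51 53 52
f 52 53 54
f 52 54 42
f 53 39 55
f 53 55 54
f 54 55 56
f 54 56 42
f 55 39 57
f 55 57 56
f 56 57 58
f 56 58 42
f 57 39 59
f 57 59 58
f 58 59 60
f 58 60 42
f 59 39 61
f 59 61 60
f 60 61 62
f 60 62 42
f 61 39 63
f 61 63 62
f 62 63 64
f 62 64 42
f 63 39 65
f 63 65 64
f 64 65 66
f 64 66 42
f 65 39 67
f 65 67 66
f 66 67 68
f 66 68 42
f 67 39 69
f 67 69 68
f 68 69 70
f 68 70 42
f 69 39 71
f 69 71 70
f 70 71 72
f 70 72 42
f 71 39 40
f 71 40 72
f 72 40 41
f 72 41 42



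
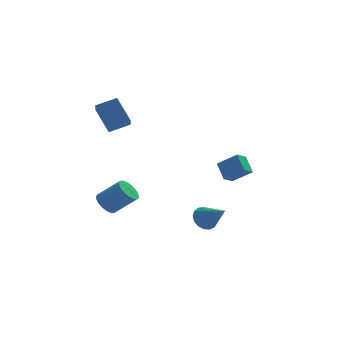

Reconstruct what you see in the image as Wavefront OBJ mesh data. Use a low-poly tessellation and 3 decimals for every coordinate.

v -4.536 -3.724 -2.102
v -3.966 -3.535 -2.675
v -2.674 -3.846 -1.49
v -3.244 -4.036 -0.918
v -4.026 -3.228 -2.528
v -2.734 -3.539 -1.344
v -4.174 -3.007 -2.309
v -2.882 -3.318 -1.125
v -4.385 -2.91 -2.053
v -3.093 -3.221 -0.869
v -4.622 -2.954 -1.806
v -3.33 -3.265 -0.622
v -4.844 -3.131 -1.61
v -3.552 -3.442 -0.426
v -5.013 -3.411 -1.499
v -3.721 -3.722 -0.315
v -5.099 -3.745 -1.493
v -3.807 -4.056 -0.309
v -5.088 -4.075 -1.592
v -3.796 -4.386 -0.407
v -4.982 -4.345 -1.779
v -3.69 -4.656 -0.594
v -4.799 -4.508 -2.021
v -3.507 -4.819 -0.837
v -4.57 -4.535 -2.278
v -3.278 -4.846 -1.094
v -4.335 -4.422 -2.505
v -3.043 -4.733 -1.321
v -4.135 -4.188 -2.662
v -2.843 -4.499 -1.477
v -4.004 -3.874 -2.722
v -2.712 -4.186 -1.537
v 1.36 -1.683 -4.497
v 1.886 -1.885 -5.173
v 2.38 -2.957 -3.323
v 2.08 -1.56 -4.988
v 2.109 -1.263 -4.691
v 1.966 -1.062 -4.349
v 1.685 -1.004 -4.042
v 1.329 -1.101 -3.838
v 0.98 -1.331 -3.785
v 0.719 -1.642 -3.896
v 0.604 -1.963 -4.144
v 0.663 -2.219 -4.473
v 0.881 -2.353 -4.808
v 1.209 -2.333 -5.071
v 1.572 -2.164 -5.203
v -4.124 0.683 1.796
v -4.183 -0.588 2.609
v -4.851 1.665 3.276
v -4.911 0.394 4.09
v -2.829 0.926 2.27
v -2.889 -0.345 3.084
v -3.557 1.908 3.751
v -3.616 0.637 4.564
v 3.283 1.022 -2.7
v 2.685 0.426 -2.243
v 2.982 1.993 -1.828
v 2.383 1.398 -1.371
v 4.437 0.562 -1.789
v 3.838 -0.033 -1.332
v 4.135 1.534 -0.917
v 3.537 0.938 -0.46
f 2 1 5
f 2 5 3
f 3 5 6
f 3 6 4
f 5 1 7
f 5 7 6
f 6 7 8
f 6 8 4
f 7 1 9
f 7 9 8
f 8 9 10
f 8 10 4
f 9 1 11
f 9 11 10
f 10 11 12
f 10 12 4
f 11 1 13
f 11 13 12
f 12 13 14
f 12 14 4
f 13 1 15
f 13 15 14
f 14 15 16
f 14 16 4
f 15 1 17
f 15 17 16
f 16 17 18
f 16 18 4
f 17 1 19
f 17 19 18
f 18 19 20
f 18 20 4
f 19 1 21
f 19 21 20
f 20 21 22
f 20 22 4
f 21 1 23
f 21 23 22
f 22 23 24
f 22 24 4
f 23 1 25
f 23 25 24
f 24 25 26
f 24 26 4
f 25 1 27
f 25 27 26
f 26 27 28
f 26 28 4
f 27 1 29
f 27 29 28
f 28 29 30
f 28 30 4
f 29 1 31
f 29 31 30
f 30 31 32
f 30 32 4
f 31 1 2
f 31 2 32
f 32 2 3
f 32 3 4
f 34 33 36
f 34 36 35
f 36 33 37
f 36 37 35
f 37 33 38
f 37 38 35
f 38 33 39
f 38 39 35
f 39 33 40
f 39 40 35
f 40 33 41
f 40 41 35
f 41 33 42
f 41 42 35
f 42 33 43
f 42 43 35
f 43 33 44
f 43 44 35
f 44 33 45
f 44 45 35
f 45 33 46
f 45 46 35
f 46 33 47
f 46 47 35
f 47 33 34
f 47 34 35
f 49 51 48
f 52 49 48
f 48 51 50
f 50 52 48
f 49 55 51
f 53 49 52
f 53 55 49
f 51 55 50
f 54 52 50
f 50 55 54
f 54 53 52
f 55 53 54
f 57 59 56
f 60 57 56
f 56 59 58
f 58 60 56
f 57 63 59
f 61 57 60
f 61 63 57
f 59 63 58
f 62 60 58
f 58 63 62
f 62 61 60
f 63 61 62



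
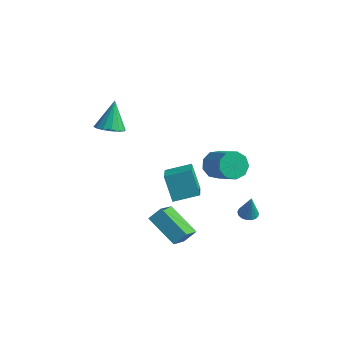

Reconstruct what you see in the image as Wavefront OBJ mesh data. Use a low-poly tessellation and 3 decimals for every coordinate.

v -0.555 -2.064 -2.812
v -0.097 -1.525 -2.24
v -0.723 -0.549 -4.107
v -0.264 -0.01 -3.535
v 1.224 -2.63 -3.705
v 1.683 -2.091 -3.133
v 1.057 -1.115 -5
v 1.515 -0.576 -4.428
v 3.261 2.163 -4.51
v 3.83 2.25 -4.578
v 3.419 2.197 -3.13
v 3.724 2.507 -4.572
v 3.511 2.684 -4.552
v 3.242 2.742 -4.522
v 2.976 2.668 -4.49
v 2.776 2.478 -4.462
v 2.687 2.215 -4.445
v 2.729 1.941 -4.444
v 2.893 1.718 -4.457
v 3.141 1.596 -4.482
v 3.417 1.604 -4.514
v 3.657 1.741 -4.545
v 3.806 1.974 -4.568
v -1.016 0.717 -1.313
v -0.274 -0.809 -0.181
v 0.163 1.556 -0.956
v 0.906 0.029 0.176
v -0.226 0.151 -2.596
v 0.517 -1.376 -1.464
v 0.954 0.989 -2.239
v 1.696 -0.537 -1.107
v 0.949 3.013 -1.97
v 1.582 3.083 -2.577
v 3.004 2.197 -1.198
v 2.371 2.127 -0.59
v 1.565 3.581 -2.24
v 2.987 2.695 -0.86
v 1.259 3.813 -1.776
v 2.681 2.927 -0.396
v 0.809 3.671 -1.402
v 2.231 2.785 -0.023
v 0.424 3.221 -1.295
v 1.846 2.335 0.085
v 0.285 2.674 -1.503
v 1.707 1.788 -0.124
v 0.456 2.285 -1.929
v 1.878 1.399 -0.55
v 0.858 2.237 -2.375
v 2.28 1.351 -0.995
v 1.303 2.552 -2.63
v 2.725 1.666 -1.251
v -3.553 -0.64 2.399
v -3.12 -1.219 2.845
v -3.747 0.34 3.861
v -2.815 -0.938 2.697
v -2.709 -0.577 2.469
v -2.828 -0.233 2.222
v -3.142 0.002 2.023
v -3.567 0.065 1.925
v -3.987 -0.061 1.954
v -4.292 -0.342 2.102
v -4.398 -0.703 2.33
v -4.278 -1.047 2.576
v -3.964 -1.282 2.775
v -3.54 -1.345 2.874
f 2 4 1
f 5 2 1
f 1 4 3
f 3 5 1
f 2 8 4
f 6 2 5
f 6 8 2
f 4 8 3
f 7 5 3
f 3 8 7
f 7 6 5
f 8 6 7
f 10 9 12
f 10 12 11
f 12 9 13
f 12 13 11
f 13 9 14
f 13 14 11
f 14 9 15
f 14 15 11
f 15 9 16
f 15 16 11
f 16 9 17
f 16 17 11
f 17 9 18
f 17 18 11
f 18 9 19
f 18 19 11
f 19 9 20
f 19 20 11
f 20 9 21
f 20 21 11
f 21 9 22
f 21 22 11
f 22 9 23
f 22 23 11
f 23 9 10
f 23 10 11
f 25 27 24
f 28 25 24
f 24 27 26
f 26 28 24
f 25 31 27
f 29 25 28
f 29 31 25
f 27 31 26
f 30 28 26
f 26 31 30
f 30 29 28
f 31 29 30
f 33 32 36
f 33 36 34
f 34 36 37
f 34 37 35
f 36 32 38
f 36 38 37
f 37 38 39
f 37 39 35
f 38 32 40
f 38 40 39
f 39 40 41
f 39 41 35
f 40 32 42
f 40 42 41
f 41 42 43
f 41 43 35
f 42 32 44
f 42 44 43
f 43 44 45
f 43 45 35
f 44 32 46
f 44 46 45
f 45 46 47
f 45 47 35
f 46 32 48
f 46 48 47
f 47 48 49
f 47 49 35
f 48 32 50
f 48 50 49
f 49 50 51
f 49 51 35
f 50 32 33
f 50 33 51
f 51 33 34
f 51 34 35
f 53 52 55
f 53 55 54
f 55 52 56
f 55 56 54
f 56 52 57
f 56 57 54
f 57 52 58
f 57 58 54
f 58 52 59
f 58 59 54
f 59 52 60
f 59 60 54
f 60 52 61
f 60 61 54
f 61 52 62
f 61 62 54
f 62 52 63
f 62 63 54
f 63 52 64
f 63 64 54
f 64 52 65
f 64 65 54
f 65 52 53
f 65 53 54



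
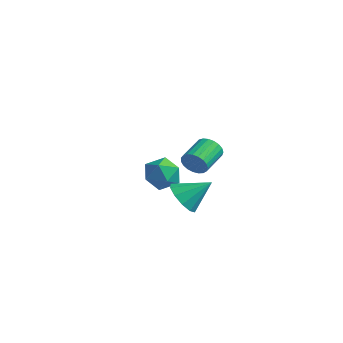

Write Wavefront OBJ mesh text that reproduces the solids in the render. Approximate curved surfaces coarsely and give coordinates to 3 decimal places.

v 2.071 -3.838 1.192
v 2.682 -4.488 1.312
v 2.869 -2.922 2.088
v 2.835 -4.188 0.869
v 2.696 -3.755 0.55
v 2.318 -3.353 0.475
v 1.846 -3.137 0.675
v 1.46 -3.189 1.072
v 1.307 -3.488 1.515
v 1.446 -3.922 1.834
v 1.824 -4.323 1.909
v 2.296 -4.54 1.709
v 2.538 -3.636 3.342
v 2.85 -3.715 3.895
v 2.535 -2.462 4.251
v 2.222 -2.384 3.698
v 3.042 -3.621 3.736
v 2.727 -2.369 4.092
v 3.146 -3.531 3.508
v 2.831 -2.278 3.865
v 3.146 -3.458 3.252
v 2.83 -2.205 3.608
v 3.04 -3.416 3.012
v 2.725 -2.163 3.368
v 2.847 -3.413 2.828
v 2.532 -2.16 3.184
v 2.601 -3.448 2.734
v 2.286 -2.195 3.09
v 2.344 -3.515 2.744
v 2.028 -2.263 3.1
v 2.12 -3.604 2.858
v 1.805 -2.351 3.214
v 1.969 -3.698 3.056
v 1.653 -2.445 3.412
v 1.916 -3.782 3.303
v 1.6 -2.529 3.659
v 1.97 -3.84 3.556
v 1.655 -2.587 3.913
v 2.123 -3.863 3.773
v 1.808 -2.611 4.129
v 2.347 -3.847 3.915
v 2.032 -2.595 4.271
v 2.604 -3.795 3.958
v 2.289 -2.542 4.315
v -3.263 1.228 -0.997
v -2.609 0.661 -1.497
v -4.051 -0.101 -0.523
v -3.397 -0.668 -1.023
v -3.107 -0.173 -0.205
v -2.619 0.649 -0.498
v -4.041 -0.089 -1.522
v -3.553 0.733 -1.815
v -3.09 -0.152 -1.821
v -2.513 -0.204 -1.008
v -4.147 0.764 -1.012
v -3.57 0.712 -0.199
f 2 1 4
f 2 4 3
f 4 1 5
f 4 5 3
f 5 1 6
f 5 6 3
f 6 1 7
f 6 7 3
f 7 1 8
f 7 8 3
f 8 1 9
f 8 9 3
f 9 1 10
f 9 10 3
f 10 1 11
f 10 11 3
f 11 1 12
f 11 12 3
f 12 1 2
f 12 2 3
f 14 13 17
f 14 17 15
f 15 17 18
f 15 18 16
f 17 13 19
f 17 19 18
f 18 19 20
f 18 20 16
f 19 13 21
f 19 21 20
f 20 21 22
f 20 22 16
f 21 13 23
f 21 23 22
f 22 23 24
f 22 24 16
f 23 13 25
f 23 25 24
f 24 25 26
f 24 26 16
f 25 13 27
f 25 27 26
f 26 27 28
f 26 28 16
f 27 13 29
f 27 29 28
f 28 29 30
f 28 30 16
f 29 13 31
f 29 31 30
f 30 31 32
f 30 32 16
f 31 13 33
f 31 33 32
f 32 33 34
f 32 34 16
f 33 13 35
f 33 35 34
f 34 35 36
f 34 36 16
f 35 13 37
f 35 37 36
f 36 37 38
f 36 38 16
f 37 13 39
f 37 39 38
f 38 39 40
f 38 40 16
f 39 13 41
f 39 41 40
f 40 41 42
f 40 42 16
f 41 13 43
f 41 43 42
f 42 43 44
f 42 44 16
f 43 13 14
f 43 14 44
f 44 14 15
f 44 15 16
f 45 56 50
f 45 50 46
f 45 46 52
f 45 52 55
f 45 55 56
f 46 50 54
f 50 56 49
f 56 55 47
f 55 52 51
f 52 46 53
f 48 54 49
f 48 49 47
f 48 47 51
f 48 51 53
f 48 53 54
f 49 54 50
f 47 49 56
f 51 47 55
f 53 51 52
f 54 53 46



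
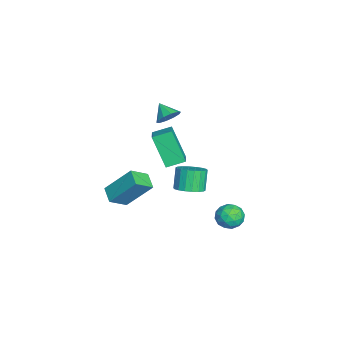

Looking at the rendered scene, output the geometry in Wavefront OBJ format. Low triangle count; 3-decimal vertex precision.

v 3.009 -0.366 2.001
v 3.588 0.109 2.282
v 2.971 0.2 3.4
v 2.391 -0.274 3.119
v 3.36 0.34 2.137
v 2.743 0.432 3.255
v 3.062 0.432 1.965
v 2.445 0.523 3.083
v 2.753 0.365 1.8
v 2.136 0.457 2.918
v 2.495 0.154 1.675
v 1.878 0.246 2.793
v 2.339 -0.16 1.615
v 1.722 -0.068 2.732
v 2.315 -0.515 1.631
v 1.698 -0.423 2.748
v 2.429 -0.84 1.72
v 1.812 -0.749 2.838
v 2.657 -1.072 1.865
v 2.04 -0.98 2.983
v 2.955 -1.163 2.037
v 2.338 -1.072 3.155
v 3.264 -1.097 2.202
v 2.647 -1.005 3.32
v 3.522 -0.886 2.327
v 2.905 -0.794 3.445
v 3.678 -0.572 2.388
v 3.061 -0.48 3.505
v 3.702 -0.217 2.372
v 3.085 -0.125 3.489
v 2.92 1.6 0.639
v 3.339 2.242 0.863
v 3.981 1.098 0.097
v 4.4 1.74 0.321
v 4.135 1.224 0.871
v 3.479 1.534 1.206
v 3.841 1.806 -0.246
v 3.185 2.116 0.089
v 3.908 2.37 0.317
v 4.09 2.01 1.007
v 3.23 1.33 -0.047
v 3.412 0.97 0.643
v 3.036 1.965 0.799
v 4.284 1.375 0.161
v 4.128 1.071 0.484
v 4.374 1.449 0.616
v 3.119 1.549 1
v 3.365 1.926 1.132
v 3.833 1.328 1.136
v 3.955 1.414 -0.172
v 4.201 1.791 -0.04
v 2.946 1.891 0.344
v 3.192 2.269 0.476
v 3.487 2.012 -0.176
v 3.617 2.418 0.609
v 4.241 2.122 0.291
v 3.912 2.161 -0.042
v 3.526 2.344 0.154
v 3.724 2.206 1.015
v 4.348 1.911 0.696
v 4.192 1.607 1.019
v 3.806 1.79 1.216
v 4.058 2.281 0.694
v 2.972 1.429 0.264
v 3.596 1.134 -0.055
v 3.514 1.55 -0.256
v 3.128 1.733 -0.059
v 3.079 1.218 0.669
v 3.703 0.922 0.351
v 3.794 0.996 0.806
v 3.408 1.179 1.002
v 3.262 1.059 0.266
v -3.274 -1.794 -0.754
v -4.048 -2.569 1.085
v -3.472 -0.742 -0.394
v -4.246 -1.516 1.445
v -1.974 -1.744 -0.185
v -2.748 -2.518 1.654
v -2.172 -0.691 0.175
v -2.946 -1.466 2.014
v -3.086 -1.635 3.027
v -2.668 -1.493 3.608
v -3.774 -2.165 3.653
v -2.966 -1.157 3.565
v -3.31 -1.003 3.317
v -3.568 -1.091 2.958
v -3.643 -1.387 2.625
v -3.505 -1.777 2.446
v -3.207 -2.113 2.489
v -2.863 -2.267 2.738
v -2.604 -2.179 3.097
v -2.529 -1.883 3.429
v 2.18 -4.684 1.302
v 2.32 -3.324 2.829
v 1.616 -3.859 0.62
v 1.756 -2.499 2.147
v 3.044 -4.381 0.953
v 3.184 -3.021 2.48
v 2.48 -3.556 0.271
v 2.62 -2.196 1.798
f 2 1 5
f 2 5 3
f 3 5 6
f 3 6 4
f 5 1 7
f 5 7 6
f 6 7 8
f 6 8 4
f 7 1 9
f 7 9 8
f 8 9 10
f 8 10 4
f 9 1 11
f 9 11 10
f 10 11 12
f 10 12 4
f 11 1 13
f 11 13 12
f 12 13 14
f 12 14 4
f 13 1 15
f 13 15 14
f 14 15 16
f 14 16 4
f 15 1 17
f 15 17 16
f 16 17 18
f 16 18 4
f 17 1 19
f 17 19 18
f 18 19 20
f 18 20 4
f 19 1 21
f 19 21 20
f 20 21 22
f 20 22 4
f 21 1 23
f 21 23 22
f 22 23 24
f 22 24 4
f 23 1 25
f 23 25 24
f 24 25 26
f 24 26 4
f 25 1 27
f 25 27 26
f 26 27 28
f 26 28 4
f 27 1 29
f 27 29 28
f 28 29 30
f 28 30 4
f 29 1 2
f 29 2 30
f 30 2 3
f 30 3 4
f 31 68 47
f 68 42 71
f 47 71 36
f 68 71 47
f 31 47 43
f 47 36 48
f 43 48 32
f 47 48 43
f 31 43 52
f 43 32 53
f 52 53 38
f 43 53 52
f 31 52 64
f 52 38 67
f 64 67 41
f 52 67 64
f 31 64 68
f 64 41 72
f 68 72 42
f 64 72 68
f 32 48 59
f 48 36 62
f 59 62 40
f 48 62 59
f 36 71 49
f 71 42 70
f 49 70 35
f 71 70 49
f 42 72 69
f 72 41 65
f 69 65 33
f 72 65 69
f 41 67 66
f 67 38 54
f 66 54 37
f 67 54 66
f 38 53 58
f 53 32 55
f 58 55 39
f 53 55 58
f 34 60 46
f 60 40 61
f 46 61 35
f 60 61 46
f 34 46 44
f 46 35 45
f 44 45 33
f 46 45 44
f 34 44 51
f 44 33 50
f 51 50 37
f 44 50 51
f 34 51 56
f 51 37 57
f 56 57 39
f 51 57 56
f 34 56 60
f 56 39 63
f 60 63 40
f 56 63 60
f 35 61 49
f 61 40 62
f 49 62 36
f 61 62 49
f 33 45 69
f 45 35 70
f 69 70 42
f 45 70 69
f 37 50 66
f 50 33 65
f 66 65 41
f 50 65 66
f 39 57 58
f 57 37 54
f 58 54 38
f 57 54 58
f 40 63 59
f 63 39 55
f 59 55 32
f 63 55 59
f 74 76 73
f 77 74 73
f 73 76 75
f 75 77 73
f 74 80 76
f 78 74 77
f 78 80 74
f 76 80 75
f 79 77 75
f 75 80 79
f 79 78 77
f 80 78 79
f 82 81 84
f 82 84 83
f 84 81 85
f 84 85 83
f 85 81 86
f 85 86 83
f 86 81 87
f 86 87 83
f 87 81 88
f 87 88 83
f 88 81 89
f 88 89 83
f 89 81 90
f 89 90 83
f 90 81 91
f 90 91 83
f 91 81 92
f 91 92 83
f 92 81 82
f 92 82 83
f 94 96 93
f 97 94 93
f 93 96 95
f 95 97 93
f 94 100 96
f 98 94 97
f 98 100 94
f 96 100 95
f 99 97 95
f 95 100 99
f 99 98 97
f 100 98 99



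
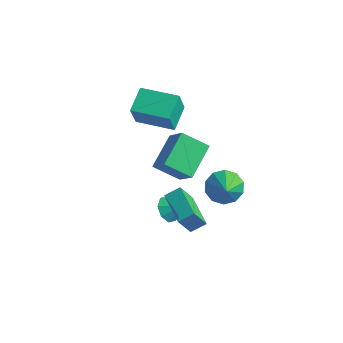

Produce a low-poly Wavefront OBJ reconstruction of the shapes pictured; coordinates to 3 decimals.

v -2.732 2.32 1.659
v -2.643 1.778 3.119
v -3.145 3.683 2.19
v -3.055 3.142 3.65
v -0.705 2.898 1.75
v -0.615 2.357 3.21
v -1.117 4.262 2.281
v -1.028 3.72 3.741
v 2.428 0.056 -2.437
v 2.224 -0.701 -0.985
v 0.832 1.027 -2.155
v 0.628 0.27 -0.703
v 2.912 0.73 -2.017
v 2.708 -0.027 -0.565
v 1.316 1.701 -1.735
v 1.112 0.944 -0.283
v -0.353 1.872 -4.114
v 0.179 1.835 -4.723
v 0.453 2.168 -3.426
v -0.076 2.397 -4.665
v -0.494 2.652 -4.284
v -0.829 2.45 -3.803
v -0.886 1.91 -3.505
v -0.631 1.348 -3.562
v -0.213 1.093 -3.943
v 0.123 1.295 -4.424
v -0.762 1.124 0.096
v -1.055 2.948 0.984
v 0.51 1.722 -0.711
v 0.216 3.546 0.177
v 0.384 0.614 1.523
v 0.09 2.438 2.411
v 1.655 1.212 0.716
v 1.362 3.036 1.604
v 1.403 4.347 -3.166
v 2.299 4.78 -3.47
v 2.197 3.413 -2.154
v 2.07 5.121 -2.976
v 1.587 5.167 -2.554
v 1.033 4.9 -2.367
v 0.621 4.421 -2.485
v 0.507 3.914 -2.863
v 0.736 3.572 -3.357
v 1.219 3.526 -3.778
v 1.772 3.794 -3.966
v 2.185 4.272 -3.848
f 2 4 1
f 5 2 1
f 1 4 3
f 3 5 1
f 2 8 4
f 6 2 5
f 6 8 2
f 4 8 3
f 7 5 3
f 3 8 7
f 7 6 5
f 8 6 7
f 10 12 9
f 13 10 9
f 9 12 11
f 11 13 9
f 10 16 12
f 14 10 13
f 14 16 10
f 12 16 11
f 15 13 11
f 11 16 15
f 15 14 13
f 16 14 15
f 18 17 20
f 18 20 19
f 20 17 21
f 20 21 19
f 21 17 22
f 21 22 19
f 22 17 23
f 22 23 19
f 23 17 24
f 23 24 19
f 24 17 25
f 24 25 19
f 25 17 26
f 25 26 19
f 26 17 18
f 26 18 19
f 28 30 27
f 31 28 27
f 27 30 29
f 29 31 27
f 28 34 30
f 32 28 31
f 32 34 28
f 30 34 29
f 33 31 29
f 29 34 33
f 33 32 31
f 34 32 33
f 36 35 38
f 36 38 37
f 38 35 39
f 38 39 37
f 39 35 40
f 39 40 37
f 40 35 41
f 40 41 37
f 41 35 42
f 41 42 37
f 42 35 43
f 42 43 37
f 43 35 44
f 43 44 37
f 44 35 45
f 44 45 37
f 45 35 46
f 45 46 37
f 46 35 36
f 46 36 37



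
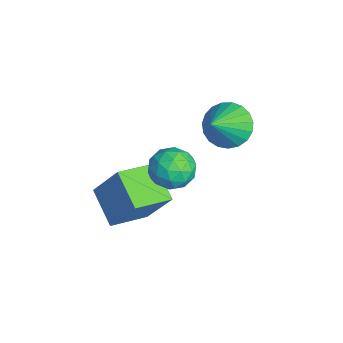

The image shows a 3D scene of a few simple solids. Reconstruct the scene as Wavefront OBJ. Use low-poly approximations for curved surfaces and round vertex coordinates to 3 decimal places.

v 3.196 0.446 1.3
v 4.124 0.815 1.271
v 3.616 -0.515 2.529
v 4.544 -0.146 2.5
v 3.787 0.43 2.804
v 3.527 1.024 2.044
v 4.213 -0.724 1.756
v 3.953 -0.13 0.996
v 4.752 0.091 1.553
v 4.489 0.805 2.2
v 3.251 -0.505 1.6
v 2.988 0.209 2.247
v 3.623 0.715 1.177
v 4.117 -0.415 2.623
v 3.672 -0.076 2.801
v 4.217 0.141 2.784
v 3.272 0.838 1.632
v 3.818 1.055 1.615
v 3.62 0.829 2.516
v 3.922 -0.755 2.185
v 4.468 -0.538 2.168
v 3.523 0.159 1.016
v 4.068 0.376 0.999
v 4.12 -0.529 1.284
v 4.538 0.506 1.326
v 4.785 -0.059 2.049
v 4.59 -0.398 1.611
v 4.437 -0.049 1.165
v 4.383 0.926 1.707
v 4.63 0.361 2.429
v 4.185 0.7 2.608
v 4.033 1.049 2.161
v 4.753 0.5 1.872
v 3.11 -0.061 1.371
v 3.357 -0.626 2.093
v 3.707 -0.749 1.639
v 3.555 -0.4 1.192
v 2.955 0.359 1.751
v 3.202 -0.206 2.474
v 3.303 0.349 2.635
v 3.15 0.698 2.189
v 2.987 -0.2 1.928
v 3.964 -2.281 -1.316
v 2.46 -2.714 -0.469
v 3.274 -0.733 -1.751
v 1.769 -1.166 -0.903
v 4.751 -1.414 0.523
v 3.246 -1.847 1.371
v 4.06 0.134 0.089
v 2.556 -0.299 0.936
v 1.128 2.852 1.463
v 1.901 2.734 0.719
v 2.252 1.928 2.777
v 2.009 3.129 0.904
v 1.964 3.475 1.185
v 1.775 3.714 1.515
v 1.474 3.804 1.836
v 1.113 3.729 2.093
v 0.755 3.502 2.24
v 0.461 3.163 2.254
v 0.282 2.77 2.13
v 0.25 2.391 1.892
v 0.369 2.092 1.579
v 0.62 1.924 1.246
v 0.958 1.916 0.951
v 1.326 2.07 0.745
v 1.659 2.359 0.662
f 1 38 17
f 38 12 41
f 17 41 6
f 38 41 17
f 1 17 13
f 17 6 18
f 13 18 2
f 17 18 13
f 1 13 22
f 13 2 23
f 22 23 8
f 13 23 22
f 1 22 34
f 22 8 37
f 34 37 11
f 22 37 34
f 1 34 38
f 34 11 42
f 38 42 12
f 34 42 38
f 2 18 29
f 18 6 32
f 29 32 10
f 18 32 29
f 6 41 19
f 41 12 40
f 19 40 5
f 41 40 19
f 12 42 39
f 42 11 35
f 39 35 3
f 42 35 39
f 11 37 36
f 37 8 24
f 36 24 7
f 37 24 36
f 8 23 28
f 23 2 25
f 28 25 9
f 23 25 28
f 4 30 16
f 30 10 31
f 16 31 5
f 30 31 16
f 4 16 14
f 16 5 15
f 14 15 3
f 16 15 14
f 4 14 21
f 14 3 20
f 21 20 7
f 14 20 21
f 4 21 26
f 21 7 27
f 26 27 9
f 21 27 26
f 4 26 30
f 26 9 33
f 30 33 10
f 26 33 30
f 5 31 19
f 31 10 32
f 19 32 6
f 31 32 19
f 3 15 39
f 15 5 40
f 39 40 12
f 15 40 39
f 7 20 36
f 20 3 35
f 36 35 11
f 20 35 36
f 9 27 28
f 27 7 24
f 28 24 8
f 27 24 28
f 10 33 29
f 33 9 25
f 29 25 2
f 33 25 29
f 44 46 43
f 47 44 43
f 43 46 45
f 45 47 43
f 44 50 46
f 48 44 47
f 48 50 44
f 46 50 45
f 49 47 45
f 45 50 49
f 49 48 47
f 50 48 49
f 52 51 54
f 52 54 53
f 54 51 55
f 54 55 53
f 55 51 56
f 55 56 53
f 56 51 57
f 56 57 53
f 57 51 58
f 57 58 53
f 58 51 59
f 58 59 53
f 59 51 60
f 59 60 53
f 60 51 61
f 60 61 53
f 61 51 62
f 61 62 53
f 62 51 63
f 62 63 53
f 63 51 64
f 63 64 53
f 64 51 65
f 64 65 53
f 65 51 66
f 65 66 53
f 66 51 67
f 66 67 53
f 67 51 52
f 67 52 53



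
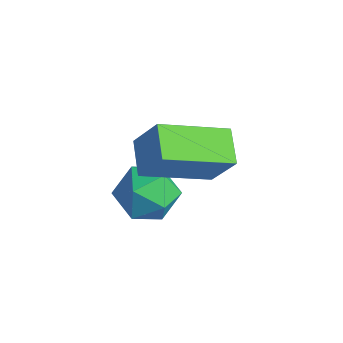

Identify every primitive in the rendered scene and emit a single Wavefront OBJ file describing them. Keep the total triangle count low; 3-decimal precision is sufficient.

v -0.229 0.651 0.65
v 0.383 0.797 1.176
v -0.483 -0.497 1.264
v 0.129 -0.351 1.79
v -0.551 0.105 1.816
v -0.395 0.815 1.437
v 0.295 -0.515 1.003
v 0.451 0.195 0.624
v 0.707 0.076 1.394
v 0.184 0.46 1.897
v -0.284 -0.16 0.543
v -0.807 0.224 1.046
v -0.191 -0.085 3.227
v 0.378 0.138 4.19
v 0.37 1.468 2.536
v 0.939 1.691 3.498
v 0.561 -0.511 2.882
v 1.13 -0.288 3.844
v 1.122 1.042 2.19
v 1.691 1.265 3.153
f 1 12 6
f 1 6 2
f 1 2 8
f 1 8 11
f 1 11 12
f 2 6 10
f 6 12 5
f 12 11 3
f 11 8 7
f 8 2 9
f 4 10 5
f 4 5 3
f 4 3 7
f 4 7 9
f 4 9 10
f 5 10 6
f 3 5 12
f 7 3 11
f 9 7 8
f 10 9 2
f 14 16 13
f 17 14 13
f 13 16 15
f 15 17 13
f 14 20 16
f 18 14 17
f 18 20 14
f 16 20 15
f 19 17 15
f 15 20 19
f 19 18 17
f 20 18 19



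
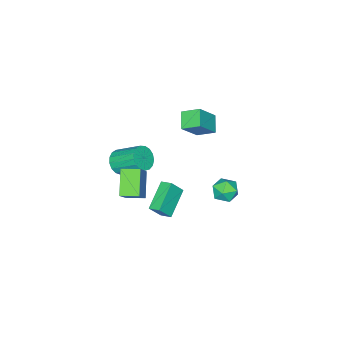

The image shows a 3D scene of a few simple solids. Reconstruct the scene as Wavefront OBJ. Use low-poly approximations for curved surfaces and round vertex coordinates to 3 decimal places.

v 0.748 -0.721 -2.272
v 0.683 0.043 -1.981
v 2.451 -0.197 -3.265
v 2.386 0.566 -2.973
v 1.434 -1.046 -1.267
v 1.369 -0.283 -0.975
v 3.137 -0.523 -2.259
v 3.072 0.241 -1.968
v 0.605 3.97 1.454
v 0.871 4.346 0.688
v 1.869 3.274 1.552
v 2.135 3.65 0.786
v 2.038 4.151 1.519
v 1.257 4.581 1.459
v 1.483 3.039 0.781
v 0.702 3.469 0.721
v 1.414 3.77 0.272
v 1.757 4.457 0.728
v 0.983 3.163 1.512
v 1.326 3.85 1.968
v 2.426 -2.876 -0.689
v 3.599 -2.293 0.823
v 1.776 -1.899 -0.562
v 2.949 -1.316 0.95
v 3.531 -1.984 -1.89
v 4.704 -1.401 -0.378
v 2.881 -1.007 -1.763
v 4.054 -0.424 -0.251
v -2.491 -1.637 1.722
v -2.97 -0.594 2.288
v -1.669 -0.919 1.093
v -2.148 0.125 1.659
v -1.272 -1.825 3.101
v -1.751 -0.781 3.667
v -0.45 -1.106 2.472
v -0.929 -0.063 3.038
v 1.037 -4.778 -2.088
v 1.81 -4.396 -2.345
v 1.396 -2.779 -1.19
v 0.623 -3.162 -0.932
v 1.526 -4.26 -2.638
v 1.111 -2.643 -1.483
v 1.129 -4.243 -2.805
v 0.714 -2.626 -1.65
v 0.711 -4.348 -2.807
v 0.297 -2.731 -1.652
v 0.368 -4.552 -2.645
v -0.046 -2.935 -1.49
v 0.178 -4.808 -2.355
v -0.236 -3.191 -1.2
v 0.186 -5.057 -2.004
v -0.229 -3.44 -0.849
v 0.388 -5.242 -1.672
v -0.027 -3.625 -0.517
v 0.739 -5.321 -1.435
v 0.324 -3.704 -0.28
v 1.158 -5.276 -1.347
v 0.743 -3.659 -0.192
v 1.55 -5.117 -1.43
v 1.135 -3.5 -0.275
v 1.824 -4.88 -1.663
v 1.41 -3.263 -0.508
v 1.918 -4.62 -1.993
v 1.504 -3.003 -0.838
f 2 4 1
f 5 2 1
f 1 4 3
f 3 5 1
f 2 8 4
f 6 2 5
f 6 8 2
f 4 8 3
f 7 5 3
f 3 8 7
f 7 6 5
f 8 6 7
f 9 20 14
f 9 14 10
f 9 10 16
f 9 16 19
f 9 19 20
f 10 14 18
f 14 20 13
f 20 19 11
f 19 16 15
f 16 10 17
f 12 18 13
f 12 13 11
f 12 11 15
f 12 15 17
f 12 17 18
f 13 18 14
f 11 13 20
f 15 11 19
f 17 15 16
f 18 17 10
f 22 24 21
f 25 22 21
f 21 24 23
f 23 25 21
f 22 28 24
f 26 22 25
f 26 28 22
f 24 28 23
f 27 25 23
f 23 28 27
f 27 26 25
f 28 26 27
f 30 32 29
f 33 30 29
f 29 32 31
f 31 33 29
f 30 36 32
f 34 30 33
f 34 36 30
f 32 36 31
f 35 33 31
f 31 36 35
f 35 34 33
f 36 34 35
f 38 37 41
f 38 41 39
f 39 41 42
f 39 42 40
f 41 37 43
f 41 43 42
f 42 43 44
f 42 44 40
f 43 37 45
f 43 45 44
f 44 45 46
f 44 46 40
f 45 37 47
f 45 47 46
f 46 47 48
f 46 48 40
f 47 37 49
f 47 49 48
f 48 49 50
f 48 50 40
f 49 37 51
f 49 51 50
f 50 51 52
f 50 52 40
f 51 37 53
f 51 53 52
f 52 53 54
f 52 54 40
f 53 37 55
f 53 55 54
f 54 55 56
f 54 56 40
f 55 37 57
f 55 57 56
f 56 57 58
f 56 58 40
f 57 37 59
f 57 59 58
f 58 59 60
f 58 60 40
f 59 37 61
f 59 61 60
f 60 61 62
f 60 62 40
f 61 37 63
f 61 63 62
f 62 63 64
f 62 64 40
f 63 37 38
f 63 38 64
f 64 38 39
f 64 39 40



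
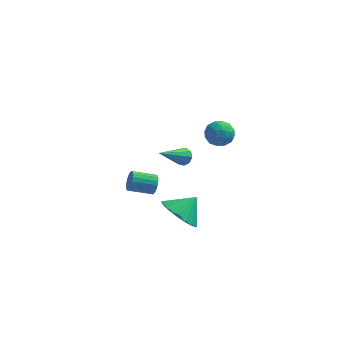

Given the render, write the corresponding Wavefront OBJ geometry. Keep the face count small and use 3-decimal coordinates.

v 0.948 0.691 3.419
v 1.679 0.426 3.419
v 0.521 -0.486 3.281
v 1.252 -0.751 3.281
v 0.944 -0.458 3.933
v 1.208 0.269 4.018
v 0.992 -0.329 2.682
v 1.256 0.398 2.767
v 1.707 -0.205 2.964
v 1.677 -0.285 3.737
v 0.523 0.225 2.963
v 0.493 0.145 3.736
v 1.351 0.661 3.431
v 0.849 -0.721 3.269
v 0.668 -0.549 3.652
v 1.098 -0.705 3.652
v 1.074 0.569 3.783
v 1.504 0.413 3.784
v 1.072 -0.106 4.086
v 0.696 -0.473 2.916
v 1.126 -0.629 2.917
v 1.102 0.645 3.048
v 1.532 0.489 3.048
v 1.128 0.046 2.614
v 1.797 0.135 3.164
v 1.546 -0.556 3.083
v 1.393 -0.308 2.73
v 1.548 0.119 2.78
v 1.779 0.088 3.619
v 1.529 -0.603 3.537
v 1.347 -0.431 3.92
v 1.502 -0.004 3.971
v 1.796 -0.282 3.351
v 0.671 0.543 3.163
v 0.421 -0.148 3.081
v 0.698 -0.056 2.729
v 0.853 0.371 2.78
v 0.654 0.496 3.617
v 0.403 -0.195 3.536
v 0.652 -0.179 3.92
v 0.807 0.248 3.97
v 0.404 0.222 3.349
v -0.264 -3.301 -0.105
v 0.612 -3.843 -0.46
v 0.464 -2.679 0.745
v 0.612 -3.477 -0.728
v 0.461 -3.081 -0.888
v 0.184 -2.723 -0.913
v -0.17 -2.465 -0.798
v -0.54 -2.351 -0.563
v -0.863 -2.402 -0.249
v -1.083 -2.608 0.09
v -1.16 -2.933 0.396
v -1.083 -3.323 0.614
v -0.865 -3.708 0.709
v -0.542 -4.023 0.663
v -0.172 -4.214 0.484
v 0.183 -4.246 0.203
v 0.46 -4.115 -0.131
v -2.285 1.272 -2.05
v -2.063 1.037 -1.556
v -3.253 0.714 -1.176
v -3.475 0.948 -1.67
v -2.109 1.286 -1.487
v -3.299 0.963 -1.107
v -2.19 1.533 -1.53
v -3.379 1.209 -1.149
v -2.289 1.727 -1.675
v -3.479 1.404 -1.295
v -2.388 1.832 -1.895
v -3.577 1.508 -1.515
v -2.466 1.825 -2.146
v -3.656 1.502 -1.765
v -2.509 1.709 -2.377
v -3.698 1.385 -1.997
v -2.507 1.506 -2.544
v -3.697 1.183 -2.164
v -2.461 1.257 -2.613
v -3.651 0.934 -2.233
v -2.381 1.011 -2.571
v -3.57 0.687 -2.19
v -2.281 0.816 -2.425
v -3.471 0.493 -2.045
v -2.183 0.712 -2.205
v -3.372 0.388 -1.825
v -2.104 0.718 -1.955
v -3.294 0.395 -1.574
v -2.062 0.835 -1.723
v -3.251 0.511 -1.343
v -1.198 3.372 -1.454
v -0.731 3.173 -1.27
v -2.222 2.068 -0.266
v -0.841 3.454 -1.057
v -1.119 3.697 -1.029
v -1.433 3.787 -1.201
v -1.638 3.684 -1.49
v -1.637 3.435 -1.763
v -1.431 3.157 -1.891
v -1.116 2.979 -1.815
v -0.84 2.986 -1.57
f 1 38 17
f 38 12 41
f 17 41 6
f 38 41 17
f 1 17 13
f 17 6 18
f 13 18 2
f 17 18 13
f 1 13 22
f 13 2 23
f 22 23 8
f 13 23 22
f 1 22 34
f 22 8 37
f 34 37 11
f 22 37 34
f 1 34 38
f 34 11 42
f 38 42 12
f 34 42 38
f 2 18 29
f 18 6 32
f 29 32 10
f 18 32 29
f 6 41 19
f 41 12 40
f 19 40 5
f 41 40 19
f 12 42 39
f 42 11 35
f 39 35 3
f 42 35 39
f 11 37 36
f 37 8 24
f 36 24 7
f 37 24 36
f 8 23 28
f 23 2 25
f 28 25 9
f 23 25 28
f 4 30 16
f 30 10 31
f 16 31 5
f 30 31 16
f 4 16 14
f 16 5 15
f 14 15 3
f 16 15 14
f 4 14 21
f 14 3 20
f 21 20 7
f 14 20 21
f 4 21 26
f 21 7 27
f 26 27 9
f 21 27 26
f 4 26 30
f 26 9 33
f 30 33 10
f 26 33 30
f 5 31 19
f 31 10 32
f 19 32 6
f 31 32 19
f 3 15 39
f 15 5 40
f 39 40 12
f 15 40 39
f 7 20 36
f 20 3 35
f 36 35 11
f 20 35 36
f 9 27 28
f 27 7 24
f 28 24 8
f 27 24 28
f 10 33 29
f 33 9 25
f 29 25 2
f 33 25 29
f 44 43 46
f 44 46 45
f 46 43 47
f 46 47 45
f 47 43 48
f 47 48 45
f 48 43 49
f 48 49 45
f 49 43 50
f 49 50 45
f 50 43 51
f 50 51 45
f 51 43 52
f 51 52 45
f 52 43 53
f 52 53 45
f 53 43 54
f 53 54 45
f 54 43 55
f 54 55 45
f 55 43 56
f 55 56 45
f 56 43 57
f 56 57 45
f 57 43 58
f 57 58 45
f 58 43 59
f 58 59 45
f 59 43 44
f 59 44 45
f 61 60 64
f 61 64 62
f 62 64 65
f 62 65 63
f 64 60 66
f 64 66 65
f 65 66 67
f 65 67 63
f 66 60 68
f 66 68 67
f 67 68 69
f 67 69 63
f 68 60 70
f 68 70 69
f 69 70 71
f 69 71 63
f 70 60 72
f 70 72 71
f 71 72 73
f 71 73 63
f 72 60 74
f 72 74 73
f 73 74 75
f 73 75 63
f 74 60 76
f 74 76 75
f 75 76 77
f 75 77 63
f 76 60 78
f 76 78 77
f 77 78 79
f 77 79 63
f 78 60 80
f 78 80 79
f 79 80 81
f 79 81 63
f 80 60 82
f 80 82 81
f 81 82 83
f 81 83 63
f 82 60 84
f 82 84 83
f 83 84 85
f 83 85 63
f 84 60 86
f 84 86 85
f 85 86 87
f 85 87 63
f 86 60 88
f 86 88 87
f 87 88 89
f 87 89 63
f 88 60 61
f 88 61 89
f 89 61 62
f 89 62 63
f 91 90 93
f 91 93 92
f 93 90 94
f 93 94 92
f 94 90 95
f 94 95 92
f 95 90 96
f 95 96 92
f 96 90 97
f 96 97 92
f 97 90 98
f 97 98 92
f 98 90 99
f 98 99 92
f 99 90 100
f 99 100 92
f 100 90 91
f 100 91 92

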